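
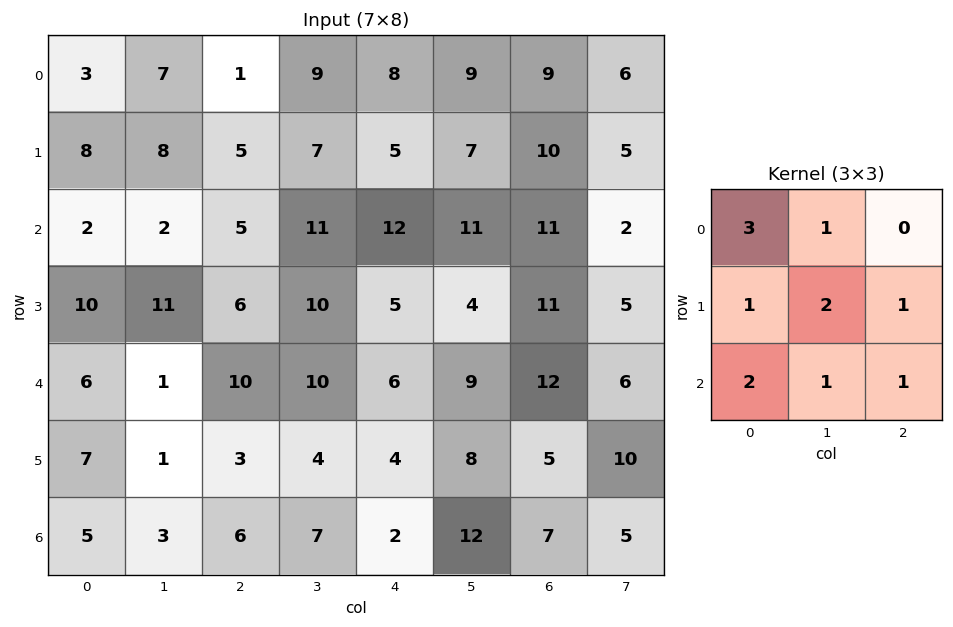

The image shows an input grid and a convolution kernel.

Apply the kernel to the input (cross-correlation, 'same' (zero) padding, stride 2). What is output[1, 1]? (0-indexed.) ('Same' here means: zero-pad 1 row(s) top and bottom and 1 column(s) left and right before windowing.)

The receptive field on the zero-padded input at this output position is [8 5 7 / 2 5 11 / 11 6 10]. Elementwise product with the kernel and sum: 8·3 + 5·1 + 2·1 + 5·2 + 11·1 + 11·2 + 6·1 + 10·1.

90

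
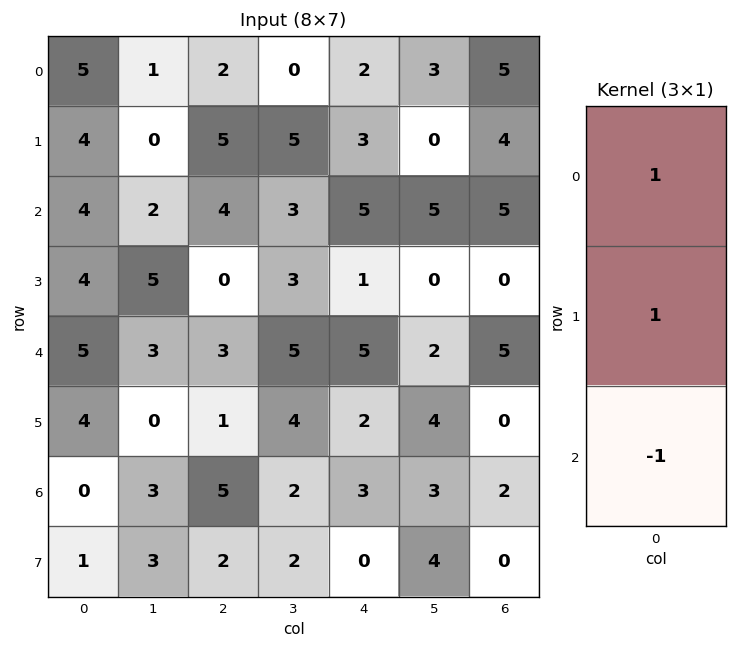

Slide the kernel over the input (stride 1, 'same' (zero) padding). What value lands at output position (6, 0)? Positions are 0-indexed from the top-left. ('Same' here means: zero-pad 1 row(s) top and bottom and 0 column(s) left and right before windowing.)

3

The receptive field on the zero-padded input at this output position is [4 / 0 / 1]. Elementwise product with the kernel and sum: 4·1 + 0·1 + 1·-1.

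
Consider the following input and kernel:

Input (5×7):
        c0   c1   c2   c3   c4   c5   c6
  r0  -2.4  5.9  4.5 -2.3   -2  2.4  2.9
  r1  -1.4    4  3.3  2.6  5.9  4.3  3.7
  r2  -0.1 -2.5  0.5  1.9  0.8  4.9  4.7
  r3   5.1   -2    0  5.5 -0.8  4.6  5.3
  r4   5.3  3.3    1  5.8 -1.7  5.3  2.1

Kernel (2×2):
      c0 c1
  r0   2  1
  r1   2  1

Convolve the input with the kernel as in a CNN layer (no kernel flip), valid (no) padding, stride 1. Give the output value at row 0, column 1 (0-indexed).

The receptive field on the input at this output position is [5.9 4.5 / 4 3.3]. Elementwise product with the kernel and sum: 5.9·2 + 4.5·1 + 4·2 + 3.3·1.

27.6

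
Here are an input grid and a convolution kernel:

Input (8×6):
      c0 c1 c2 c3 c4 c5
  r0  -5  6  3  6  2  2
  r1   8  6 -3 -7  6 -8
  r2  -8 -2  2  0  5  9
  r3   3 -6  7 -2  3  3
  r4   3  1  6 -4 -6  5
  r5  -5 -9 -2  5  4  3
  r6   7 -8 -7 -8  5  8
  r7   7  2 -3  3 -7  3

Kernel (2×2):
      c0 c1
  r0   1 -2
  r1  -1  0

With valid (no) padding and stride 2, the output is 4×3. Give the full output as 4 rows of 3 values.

-25 -6 -8
-7 -5 -16
6 16 -20
16 12 -4

Output[0,0]: The receptive field on the input at this output position is [-5 6 / 8 6]. Elementwise product with the kernel and sum: -5·1 + 6·-2 + 8·-1.
Output[0,1]: The receptive field on the input at this output position is [3 6 / -3 -7]. Elementwise product with the kernel and sum: 3·1 + 6·-2 + -3·-1.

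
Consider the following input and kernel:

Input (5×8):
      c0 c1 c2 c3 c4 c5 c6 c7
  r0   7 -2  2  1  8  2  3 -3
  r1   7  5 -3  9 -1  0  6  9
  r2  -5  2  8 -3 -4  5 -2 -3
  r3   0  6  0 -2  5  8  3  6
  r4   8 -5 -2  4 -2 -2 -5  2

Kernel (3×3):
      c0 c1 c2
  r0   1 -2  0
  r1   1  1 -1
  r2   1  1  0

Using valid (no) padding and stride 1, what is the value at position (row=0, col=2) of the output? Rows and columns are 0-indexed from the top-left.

12

The receptive field on the input at this output position is [2 1 8 / -3 9 -1 / 8 -3 -4]. Elementwise product with the kernel and sum: 2·1 + 1·-2 + -3·1 + 9·1 + -1·-1 + 8·1 + -3·1.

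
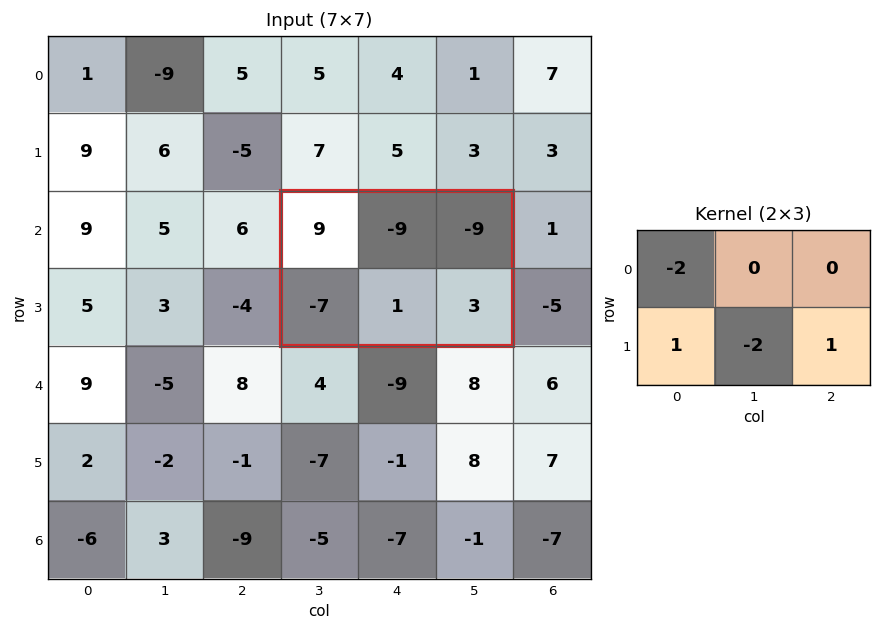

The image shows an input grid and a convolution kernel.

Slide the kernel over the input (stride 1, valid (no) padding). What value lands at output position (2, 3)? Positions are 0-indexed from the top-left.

-24

The receptive field on the input at this output position is [9 -9 -9 / -7 1 3]. Elementwise product with the kernel and sum: 9·-2 + -7·1 + 1·-2 + 3·1.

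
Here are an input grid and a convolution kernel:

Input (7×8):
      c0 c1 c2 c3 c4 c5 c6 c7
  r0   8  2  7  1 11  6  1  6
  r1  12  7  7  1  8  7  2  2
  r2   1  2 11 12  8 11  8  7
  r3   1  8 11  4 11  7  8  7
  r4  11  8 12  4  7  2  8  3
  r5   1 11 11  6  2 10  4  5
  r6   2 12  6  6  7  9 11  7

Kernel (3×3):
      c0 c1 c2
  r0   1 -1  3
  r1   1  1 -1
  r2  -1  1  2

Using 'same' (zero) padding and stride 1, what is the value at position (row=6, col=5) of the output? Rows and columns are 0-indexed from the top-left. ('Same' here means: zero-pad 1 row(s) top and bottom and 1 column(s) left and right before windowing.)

9

The receptive field on the zero-padded input at this output position is [2 10 4 / 7 9 11 / 0 0 0]. Elementwise product with the kernel and sum: 2·1 + 10·-1 + 4·3 + 7·1 + 9·1 + 11·-1 + 0·-1 + 0·1 + 0·2.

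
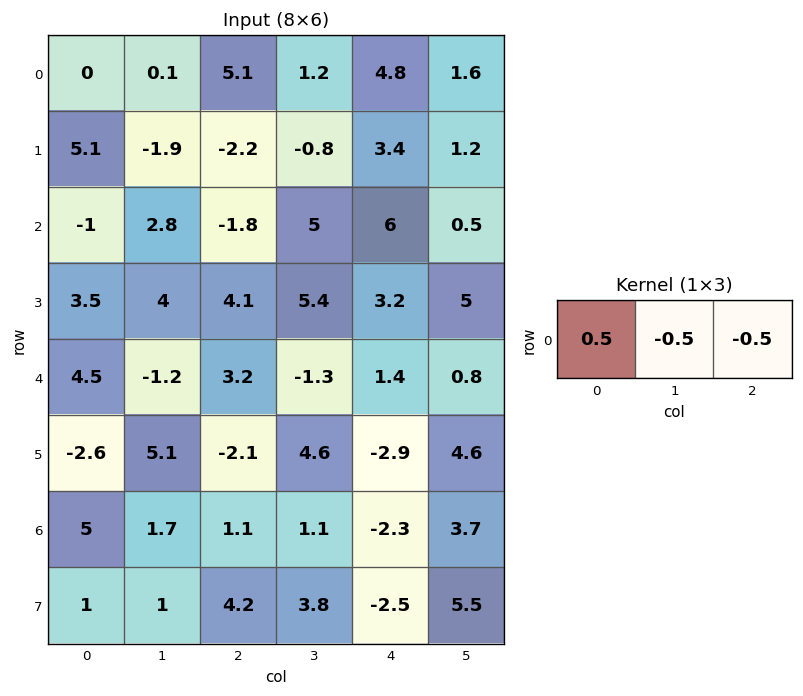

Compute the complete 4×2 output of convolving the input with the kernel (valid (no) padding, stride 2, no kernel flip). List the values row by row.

Output[0,0]: The receptive field on the input at this output position is [0 0.1 5.1]. Elementwise product with the kernel and sum: 0·0.5 + 0.1·-0.5 + 5.1·-0.5.
Output[0,1]: The receptive field on the input at this output position is [5.1 1.2 4.8]. Elementwise product with the kernel and sum: 5.1·0.5 + 1.2·-0.5 + 4.8·-0.5.

-2.6 -0.45
-1 -6.4
1.25 1.55
1.1 1.15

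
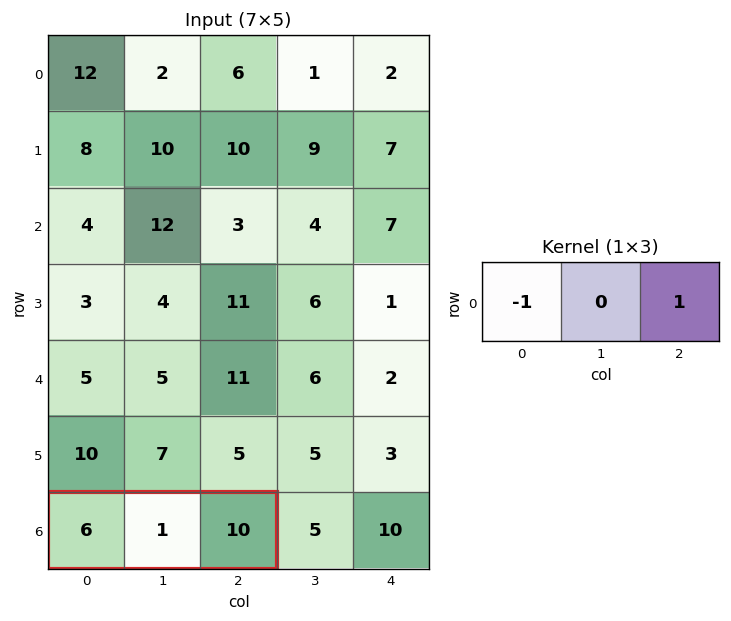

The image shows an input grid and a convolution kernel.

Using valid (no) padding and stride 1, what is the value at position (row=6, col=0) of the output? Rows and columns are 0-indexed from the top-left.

The receptive field on the input at this output position is [6 1 10]. Elementwise product with the kernel and sum: 6·-1 + 10·1.

4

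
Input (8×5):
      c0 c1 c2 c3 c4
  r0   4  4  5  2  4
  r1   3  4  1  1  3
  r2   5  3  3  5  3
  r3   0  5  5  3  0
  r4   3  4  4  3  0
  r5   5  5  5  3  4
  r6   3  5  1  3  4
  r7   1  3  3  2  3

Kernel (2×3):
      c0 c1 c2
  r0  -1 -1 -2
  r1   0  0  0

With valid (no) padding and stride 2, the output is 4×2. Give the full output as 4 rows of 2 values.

Output[0,0]: The receptive field on the input at this output position is [4 4 5 / 3 4 1]. Elementwise product with the kernel and sum: 4·-1 + 4·-1 + 5·-2.

-18 -15
-14 -14
-15 -7
-10 -12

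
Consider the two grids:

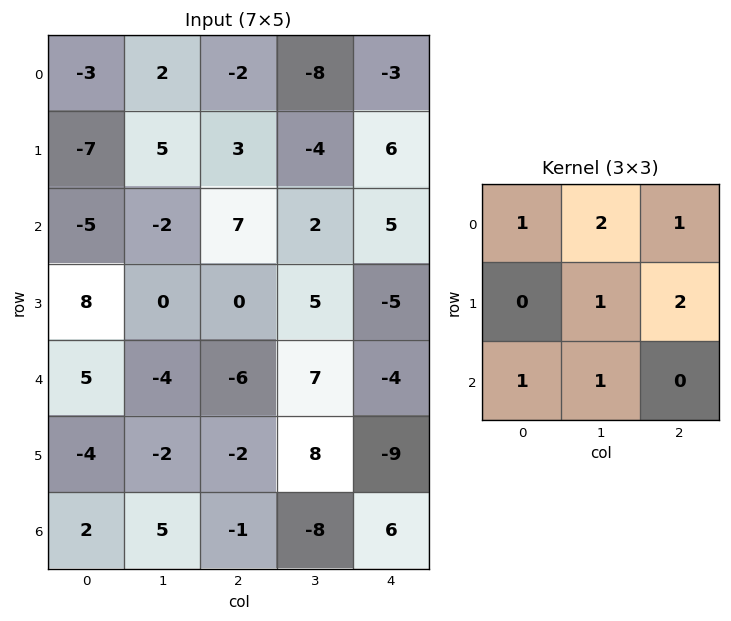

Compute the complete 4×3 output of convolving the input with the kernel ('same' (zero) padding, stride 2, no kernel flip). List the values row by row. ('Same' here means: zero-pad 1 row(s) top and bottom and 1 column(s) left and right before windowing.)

-6 -10 -1
-10 18 13
9 9 -10
2 -15 -4

Output[0,0]: The receptive field on the zero-padded input at this output position is [0 0 0 / 0 -3 2 / 0 -7 5]. Elementwise product with the kernel and sum: 0·1 + 0·2 + 0·1 + -3·1 + 2·2 + 0·1 + -7·1.
Output[0,1]: The receptive field on the zero-padded input at this output position is [0 0 0 / 2 -2 -8 / 5 3 -4]. Elementwise product with the kernel and sum: 0·1 + 0·2 + 0·1 + -2·1 + -8·2 + 5·1 + 3·1.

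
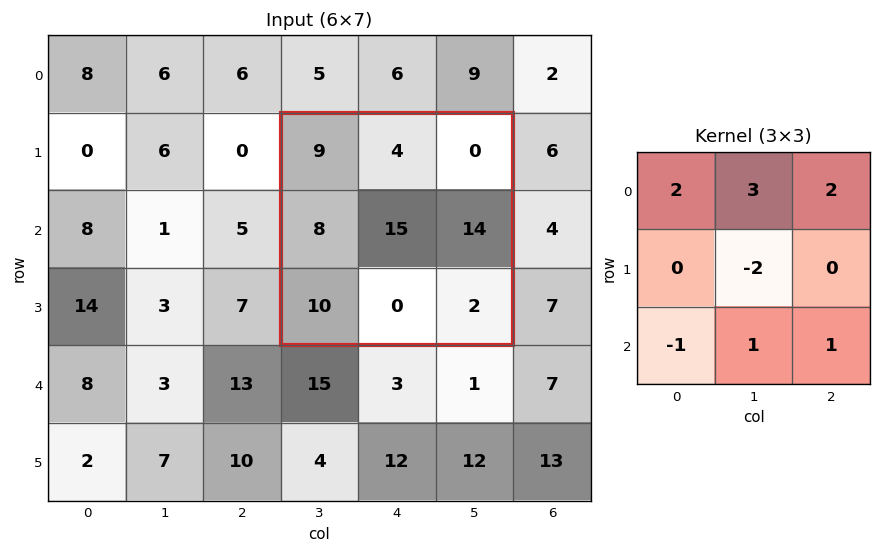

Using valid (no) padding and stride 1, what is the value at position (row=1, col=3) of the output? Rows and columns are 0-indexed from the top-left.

-8

The receptive field on the input at this output position is [9 4 0 / 8 15 14 / 10 0 2]. Elementwise product with the kernel and sum: 9·2 + 4·3 + 0·2 + 15·-2 + 10·-1 + 0·1 + 2·1.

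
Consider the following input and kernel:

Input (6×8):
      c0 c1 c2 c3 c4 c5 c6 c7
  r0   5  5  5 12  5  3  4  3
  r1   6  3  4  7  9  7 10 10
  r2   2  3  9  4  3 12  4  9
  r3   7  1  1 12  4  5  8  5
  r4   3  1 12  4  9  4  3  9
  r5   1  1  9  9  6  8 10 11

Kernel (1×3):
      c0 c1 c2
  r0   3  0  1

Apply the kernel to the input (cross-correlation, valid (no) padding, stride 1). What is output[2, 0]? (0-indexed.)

15

The receptive field on the input at this output position is [2 3 9]. Elementwise product with the kernel and sum: 2·3 + 9·1.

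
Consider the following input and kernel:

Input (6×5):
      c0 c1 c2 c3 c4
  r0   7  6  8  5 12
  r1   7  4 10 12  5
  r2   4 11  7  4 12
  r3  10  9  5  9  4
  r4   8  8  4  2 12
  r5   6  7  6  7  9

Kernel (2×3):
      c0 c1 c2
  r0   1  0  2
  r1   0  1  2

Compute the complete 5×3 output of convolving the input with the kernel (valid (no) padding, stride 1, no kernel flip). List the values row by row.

47 50 54
52 43 48
37 42 48
36 35 39
35 32 53

Output[0,0]: The receptive field on the input at this output position is [7 6 8 / 7 4 10]. Elementwise product with the kernel and sum: 7·1 + 8·2 + 4·1 + 10·2.
Output[0,1]: The receptive field on the input at this output position is [6 8 5 / 4 10 12]. Elementwise product with the kernel and sum: 6·1 + 5·2 + 10·1 + 12·2.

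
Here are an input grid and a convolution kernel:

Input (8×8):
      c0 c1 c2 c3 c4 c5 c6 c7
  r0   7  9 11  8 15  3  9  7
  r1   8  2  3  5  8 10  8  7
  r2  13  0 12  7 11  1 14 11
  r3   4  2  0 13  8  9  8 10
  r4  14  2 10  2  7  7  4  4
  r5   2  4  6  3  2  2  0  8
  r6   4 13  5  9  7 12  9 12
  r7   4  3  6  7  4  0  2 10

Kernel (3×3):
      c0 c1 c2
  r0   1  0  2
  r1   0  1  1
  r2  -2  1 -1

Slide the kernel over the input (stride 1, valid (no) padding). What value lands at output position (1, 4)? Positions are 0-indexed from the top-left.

The receptive field on the input at this output position is [8 10 8 / 11 1 14 / 8 9 8]. Elementwise product with the kernel and sum: 8·1 + 8·2 + 1·1 + 14·1 + 8·-2 + 9·1 + 8·-1.

24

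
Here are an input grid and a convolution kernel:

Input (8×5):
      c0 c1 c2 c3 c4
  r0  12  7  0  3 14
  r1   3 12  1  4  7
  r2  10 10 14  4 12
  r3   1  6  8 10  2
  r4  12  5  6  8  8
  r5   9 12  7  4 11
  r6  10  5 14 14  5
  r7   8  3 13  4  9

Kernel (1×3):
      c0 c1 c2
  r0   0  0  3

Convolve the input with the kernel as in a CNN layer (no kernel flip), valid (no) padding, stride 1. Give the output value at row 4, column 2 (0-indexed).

The receptive field on the input at this output position is [6 8 8]. Elementwise product with the kernel and sum: 8·3.

24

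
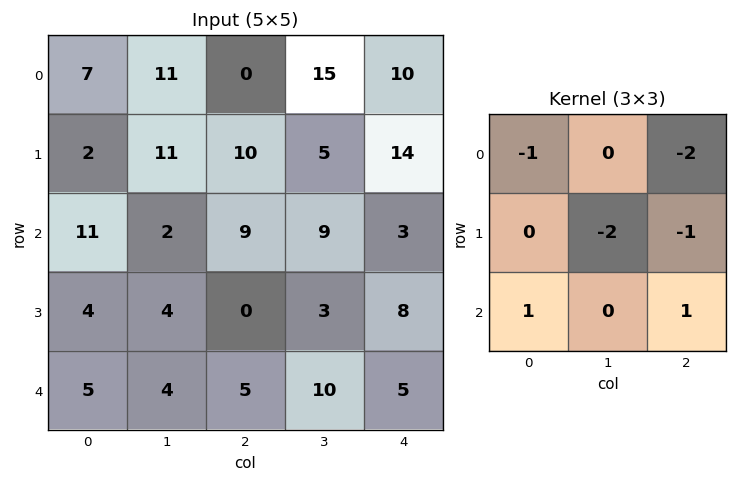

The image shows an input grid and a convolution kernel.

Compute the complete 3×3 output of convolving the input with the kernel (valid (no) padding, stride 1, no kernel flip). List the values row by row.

-19 -55 -32
-31 -41 -51
-27 -9 -19

Output[0,0]: The receptive field on the input at this output position is [7 11 0 / 2 11 10 / 11 2 9]. Elementwise product with the kernel and sum: 7·-1 + 0·-2 + 11·-2 + 10·-1 + 11·1 + 9·1.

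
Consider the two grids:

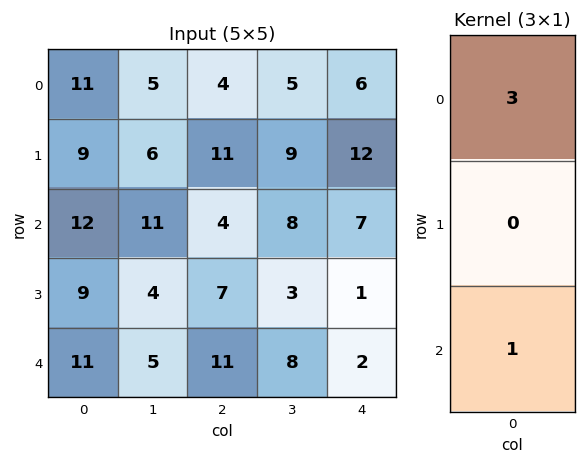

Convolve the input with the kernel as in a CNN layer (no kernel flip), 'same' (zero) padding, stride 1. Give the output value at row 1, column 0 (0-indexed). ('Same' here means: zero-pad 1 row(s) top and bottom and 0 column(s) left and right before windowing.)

45

The receptive field on the zero-padded input at this output position is [11 / 9 / 12]. Elementwise product with the kernel and sum: 11·3 + 12·1.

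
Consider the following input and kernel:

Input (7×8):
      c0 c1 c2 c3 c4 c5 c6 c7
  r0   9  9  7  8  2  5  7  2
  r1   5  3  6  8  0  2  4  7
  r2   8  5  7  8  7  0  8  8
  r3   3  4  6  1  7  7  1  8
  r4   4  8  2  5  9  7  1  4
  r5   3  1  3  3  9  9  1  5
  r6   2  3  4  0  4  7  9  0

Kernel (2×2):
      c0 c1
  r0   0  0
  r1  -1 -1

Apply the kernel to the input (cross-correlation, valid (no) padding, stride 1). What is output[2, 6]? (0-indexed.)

-9

The receptive field on the input at this output position is [8 8 / 1 8]. Elementwise product with the kernel and sum: 1·-1 + 8·-1.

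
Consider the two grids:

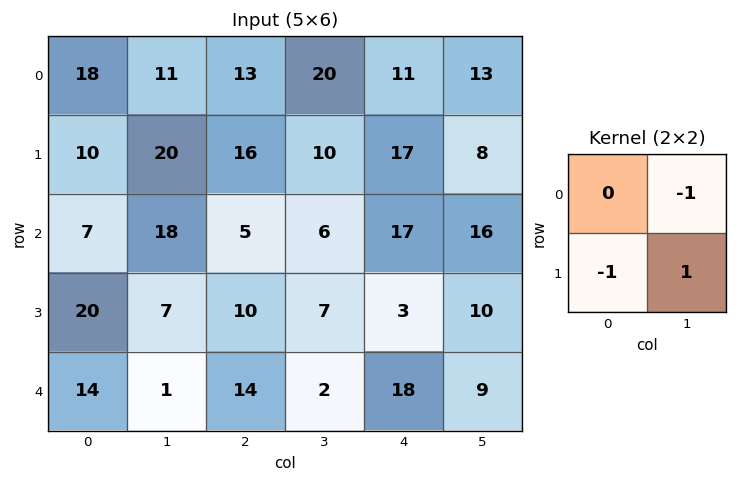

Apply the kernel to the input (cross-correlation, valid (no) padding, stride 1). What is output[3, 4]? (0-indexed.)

-19

The receptive field on the input at this output position is [3 10 / 18 9]. Elementwise product with the kernel and sum: 10·-1 + 18·-1 + 9·1.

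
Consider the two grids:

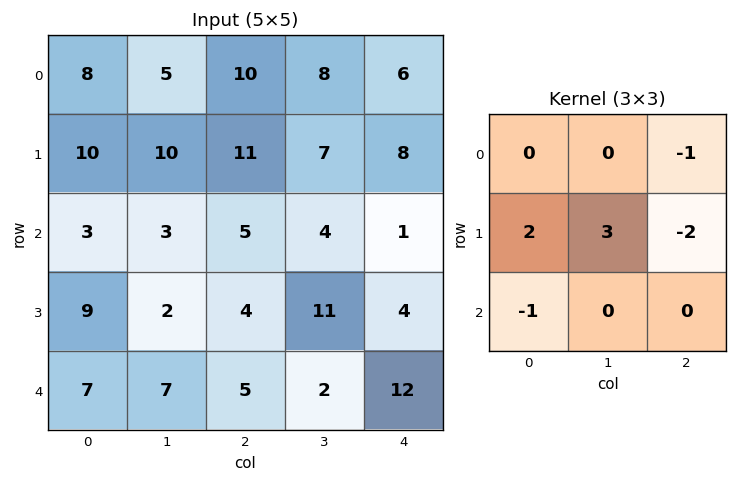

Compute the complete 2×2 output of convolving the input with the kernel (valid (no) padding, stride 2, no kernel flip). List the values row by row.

Output[0,0]: The receptive field on the input at this output position is [8 5 10 / 10 10 11 / 3 3 5]. Elementwise product with the kernel and sum: 10·-1 + 10·2 + 10·3 + 11·-2 + 3·-1.
Output[0,1]: The receptive field on the input at this output position is [10 8 6 / 11 7 8 / 5 4 1]. Elementwise product with the kernel and sum: 6·-1 + 11·2 + 7·3 + 8·-2 + 5·-1.

15 16
4 27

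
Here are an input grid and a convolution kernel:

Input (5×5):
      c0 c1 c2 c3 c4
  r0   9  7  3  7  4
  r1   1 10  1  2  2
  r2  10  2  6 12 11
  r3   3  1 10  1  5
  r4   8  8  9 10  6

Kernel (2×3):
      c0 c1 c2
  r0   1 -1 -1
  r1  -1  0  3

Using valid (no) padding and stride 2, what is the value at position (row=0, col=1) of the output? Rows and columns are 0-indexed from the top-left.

The receptive field on the input at this output position is [3 7 4 / 1 2 2]. Elementwise product with the kernel and sum: 3·1 + 7·-1 + 4·-1 + 1·-1 + 2·3.

-3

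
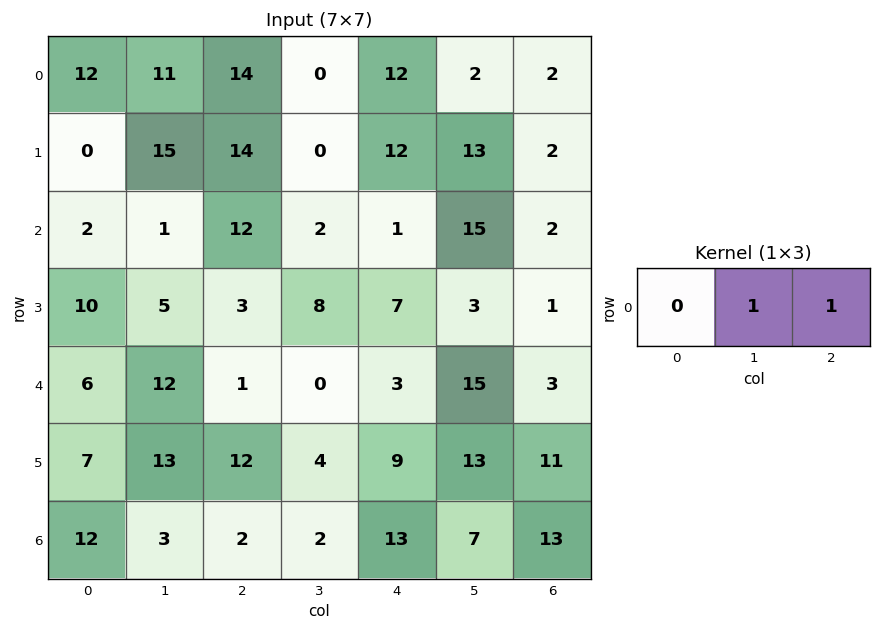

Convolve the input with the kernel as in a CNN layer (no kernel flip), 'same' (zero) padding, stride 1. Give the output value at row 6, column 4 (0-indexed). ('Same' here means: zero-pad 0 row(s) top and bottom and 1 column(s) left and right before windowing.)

The receptive field on the zero-padded input at this output position is [2 13 7]. Elementwise product with the kernel and sum: 13·1 + 7·1.

20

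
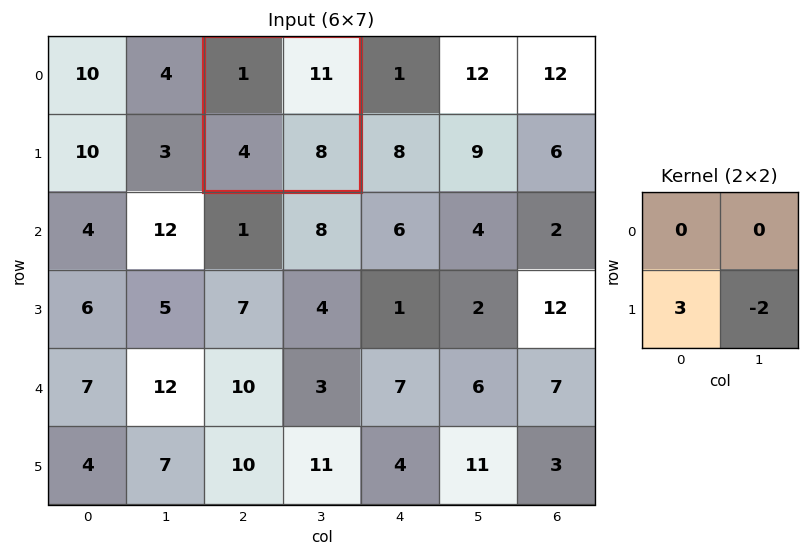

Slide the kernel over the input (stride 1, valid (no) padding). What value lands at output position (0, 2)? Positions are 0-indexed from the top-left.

-4

The receptive field on the input at this output position is [1 11 / 4 8]. Elementwise product with the kernel and sum: 4·3 + 8·-2.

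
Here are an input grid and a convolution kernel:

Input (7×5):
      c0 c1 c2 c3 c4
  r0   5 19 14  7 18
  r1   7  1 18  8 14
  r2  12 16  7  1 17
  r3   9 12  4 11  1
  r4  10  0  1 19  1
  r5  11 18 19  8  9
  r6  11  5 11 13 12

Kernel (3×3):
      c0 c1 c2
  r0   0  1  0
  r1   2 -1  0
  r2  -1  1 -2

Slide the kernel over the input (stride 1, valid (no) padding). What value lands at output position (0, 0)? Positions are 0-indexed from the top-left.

The receptive field on the input at this output position is [5 19 14 / 7 1 18 / 12 16 7]. Elementwise product with the kernel and sum: 19·1 + 7·2 + 1·-1 + 12·-1 + 16·1 + 7·-2.

22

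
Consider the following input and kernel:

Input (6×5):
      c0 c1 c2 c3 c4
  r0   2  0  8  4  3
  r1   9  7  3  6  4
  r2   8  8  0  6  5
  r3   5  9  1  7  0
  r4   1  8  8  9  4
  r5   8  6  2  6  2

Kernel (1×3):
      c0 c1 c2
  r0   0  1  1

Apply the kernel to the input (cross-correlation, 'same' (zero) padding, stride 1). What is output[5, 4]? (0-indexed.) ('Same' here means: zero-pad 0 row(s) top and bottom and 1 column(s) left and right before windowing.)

The receptive field on the zero-padded input at this output position is [6 2 0]. Elementwise product with the kernel and sum: 2·1 + 0·1.

2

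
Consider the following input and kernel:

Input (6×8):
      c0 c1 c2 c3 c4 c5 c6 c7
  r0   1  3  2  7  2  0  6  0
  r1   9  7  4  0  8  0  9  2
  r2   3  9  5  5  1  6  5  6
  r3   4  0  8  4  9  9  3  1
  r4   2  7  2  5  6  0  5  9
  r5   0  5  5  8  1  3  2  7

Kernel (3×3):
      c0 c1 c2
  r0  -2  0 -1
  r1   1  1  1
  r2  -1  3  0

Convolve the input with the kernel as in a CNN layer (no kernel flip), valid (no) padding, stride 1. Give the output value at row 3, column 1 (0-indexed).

The receptive field on the input at this output position is [0 8 4 / 7 2 5 / 5 5 8]. Elementwise product with the kernel and sum: 0·-2 + 4·-1 + 7·1 + 2·1 + 5·1 + 5·-1 + 5·3.

20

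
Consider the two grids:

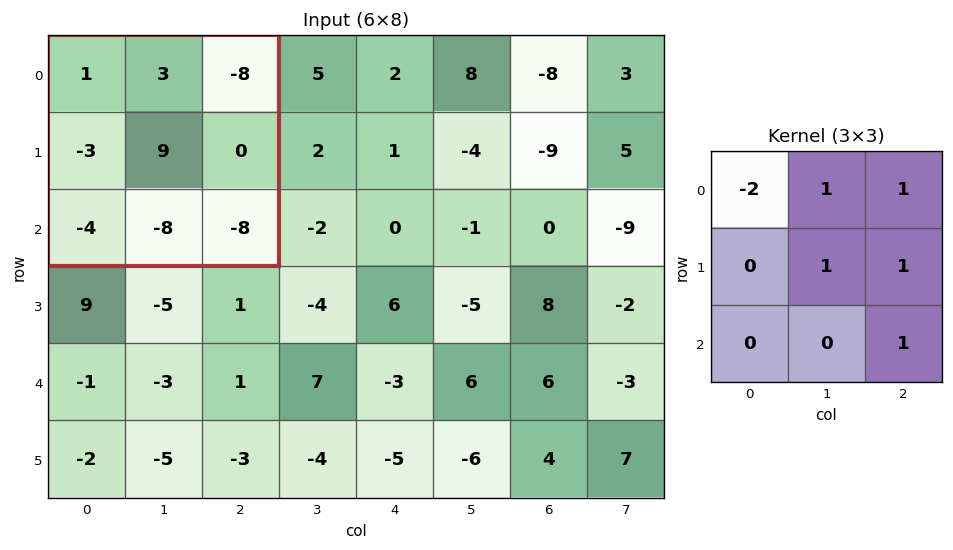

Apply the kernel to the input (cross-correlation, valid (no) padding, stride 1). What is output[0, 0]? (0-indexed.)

The receptive field on the input at this output position is [1 3 -8 / -3 9 0 / -4 -8 -8]. Elementwise product with the kernel and sum: 1·-2 + 3·1 + -8·1 + 9·1 + 0·1 + -8·1.

-6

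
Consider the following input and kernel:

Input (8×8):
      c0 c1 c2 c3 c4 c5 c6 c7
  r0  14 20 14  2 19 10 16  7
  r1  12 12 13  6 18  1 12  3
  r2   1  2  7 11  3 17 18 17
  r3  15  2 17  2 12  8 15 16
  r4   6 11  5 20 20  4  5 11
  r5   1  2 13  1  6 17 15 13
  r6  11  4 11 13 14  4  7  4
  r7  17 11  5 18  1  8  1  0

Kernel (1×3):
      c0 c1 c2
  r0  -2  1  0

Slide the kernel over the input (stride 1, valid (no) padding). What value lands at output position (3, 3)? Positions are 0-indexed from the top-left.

8

The receptive field on the input at this output position is [2 12 8]. Elementwise product with the kernel and sum: 2·-2 + 12·1.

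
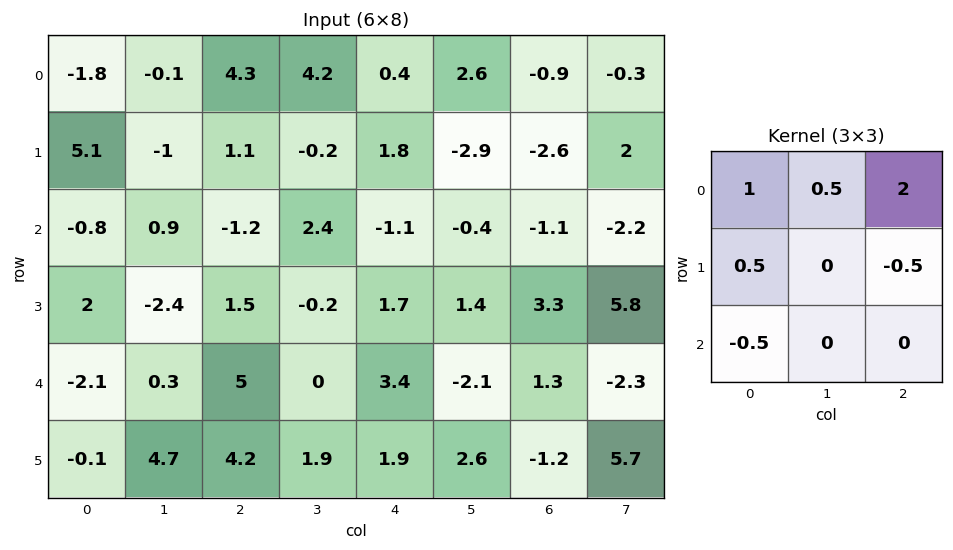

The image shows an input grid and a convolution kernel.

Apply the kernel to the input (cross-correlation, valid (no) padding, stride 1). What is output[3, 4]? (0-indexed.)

9.1

The receptive field on the input at this output position is [1.7 1.4 3.3 / 3.4 -2.1 1.3 / 1.9 2.6 -1.2]. Elementwise product with the kernel and sum: 1.7·1 + 1.4·0.5 + 3.3·2 + 3.4·0.5 + 1.3·-0.5 + 1.9·-0.5.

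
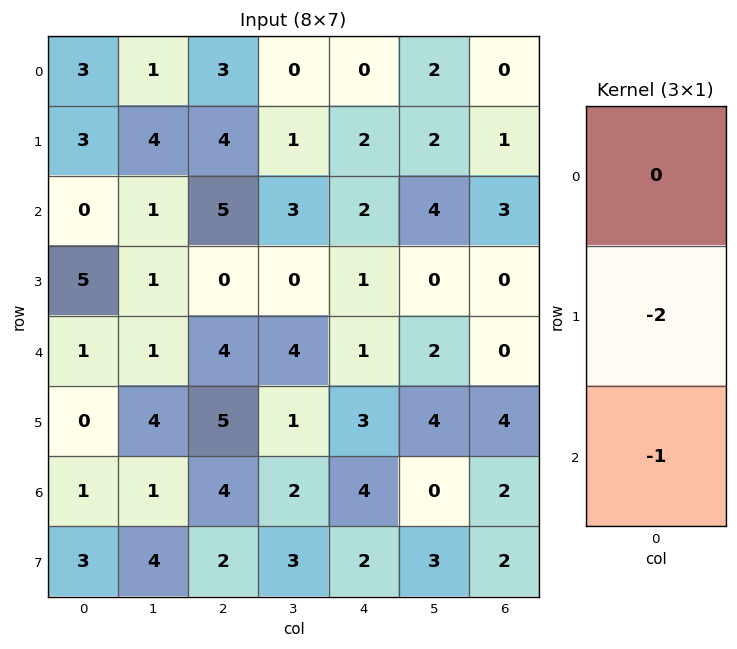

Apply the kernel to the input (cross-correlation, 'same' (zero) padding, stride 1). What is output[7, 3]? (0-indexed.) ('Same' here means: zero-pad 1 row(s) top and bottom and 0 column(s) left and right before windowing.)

The receptive field on the zero-padded input at this output position is [2 / 3 / 0]. Elementwise product with the kernel and sum: 3·-2 + 0·-1.

-6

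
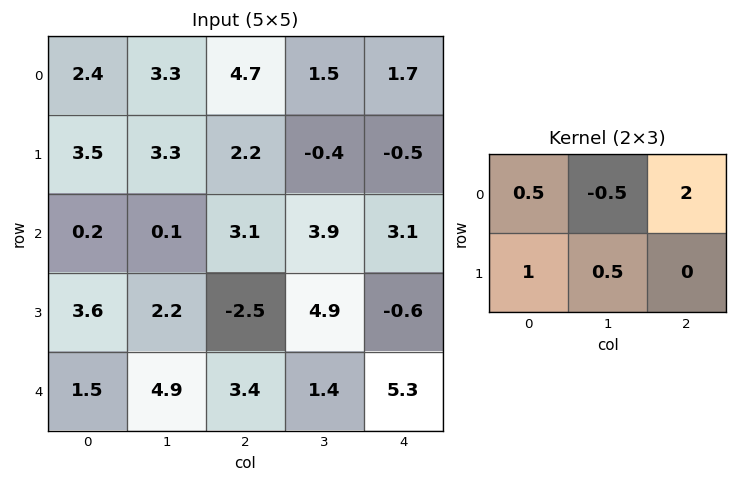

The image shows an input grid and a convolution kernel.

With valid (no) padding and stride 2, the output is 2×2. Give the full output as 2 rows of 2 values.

Output[0,0]: The receptive field on the input at this output position is [2.4 3.3 4.7 / 3.5 3.3 2.2]. Elementwise product with the kernel and sum: 2.4·0.5 + 3.3·-0.5 + 4.7·2 + 3.5·1 + 3.3·0.5.
Output[0,1]: The receptive field on the input at this output position is [4.7 1.5 1.7 / 2.2 -0.4 -0.5]. Elementwise product with the kernel and sum: 4.7·0.5 + 1.5·-0.5 + 1.7·2 + 2.2·1 + -0.4·0.5.

14.1 7
10.95 5.75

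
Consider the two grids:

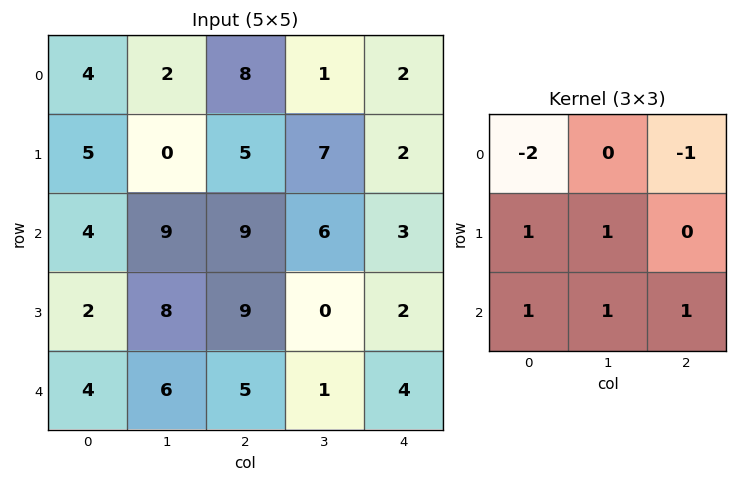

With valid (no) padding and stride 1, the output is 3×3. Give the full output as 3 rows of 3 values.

11 24 12
17 28 14
8 5 -2

Output[0,0]: The receptive field on the input at this output position is [4 2 8 / 5 0 5 / 4 9 9]. Elementwise product with the kernel and sum: 4·-2 + 8·-1 + 5·1 + 0·1 + 4·1 + 9·1 + 9·1.
Output[0,1]: The receptive field on the input at this output position is [2 8 1 / 0 5 7 / 9 9 6]. Elementwise product with the kernel and sum: 2·-2 + 1·-1 + 0·1 + 5·1 + 9·1 + 9·1 + 6·1.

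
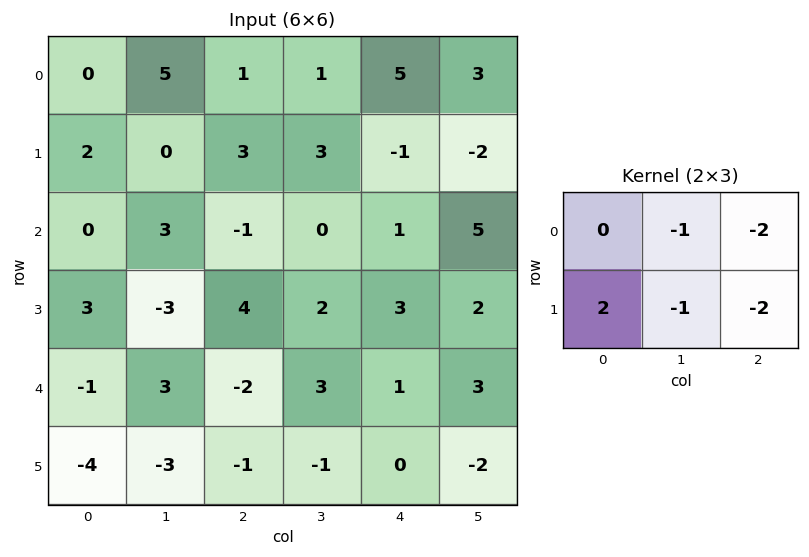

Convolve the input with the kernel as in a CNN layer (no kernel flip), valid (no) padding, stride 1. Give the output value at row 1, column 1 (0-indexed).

-2

The receptive field on the input at this output position is [0 3 3 / 3 -1 0]. Elementwise product with the kernel and sum: 3·-1 + 3·-2 + 3·2 + -1·-1 + 0·-2.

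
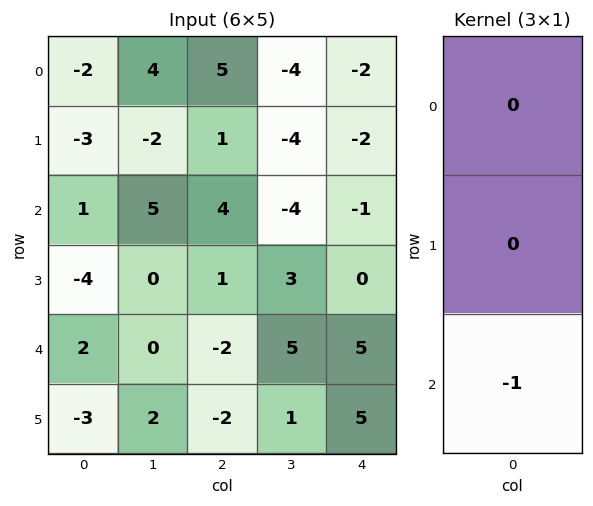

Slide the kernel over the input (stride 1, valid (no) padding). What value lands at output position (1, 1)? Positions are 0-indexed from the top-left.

0

The receptive field on the input at this output position is [-2 / 5 / 0]. Elementwise product with the kernel and sum: 0·-1.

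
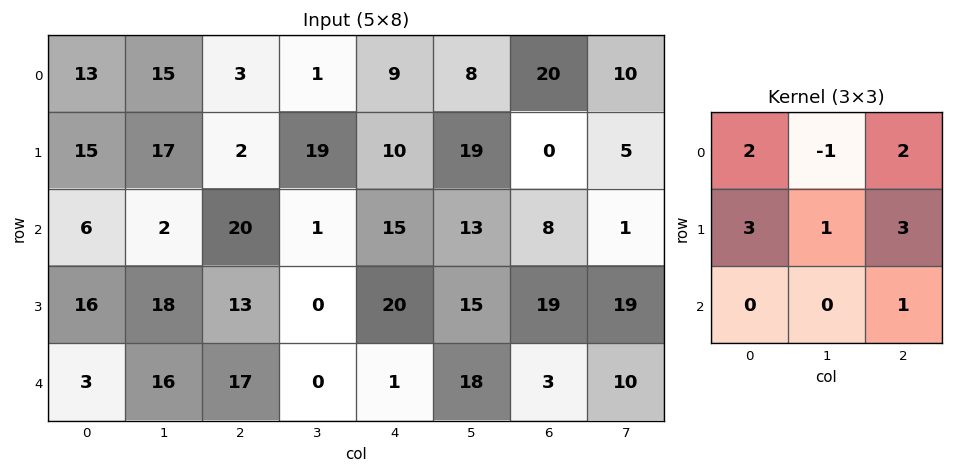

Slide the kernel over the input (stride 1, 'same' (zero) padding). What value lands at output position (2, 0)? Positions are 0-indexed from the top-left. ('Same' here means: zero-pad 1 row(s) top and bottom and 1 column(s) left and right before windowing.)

The receptive field on the zero-padded input at this output position is [0 15 17 / 0 6 2 / 0 16 18]. Elementwise product with the kernel and sum: 0·2 + 15·-1 + 17·2 + 0·3 + 6·1 + 2·3 + 18·1.

49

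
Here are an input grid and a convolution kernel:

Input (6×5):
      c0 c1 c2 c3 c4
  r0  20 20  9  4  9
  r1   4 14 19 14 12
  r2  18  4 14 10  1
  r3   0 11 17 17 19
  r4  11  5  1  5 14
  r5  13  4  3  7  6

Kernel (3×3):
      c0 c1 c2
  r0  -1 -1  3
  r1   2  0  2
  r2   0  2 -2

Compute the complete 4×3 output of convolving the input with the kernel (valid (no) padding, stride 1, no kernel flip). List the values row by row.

13 47 94
91 37 29
62 60 33
66 35 55

Output[0,0]: The receptive field on the input at this output position is [20 20 9 / 4 14 19 / 18 4 14]. Elementwise product with the kernel and sum: 20·-1 + 20·-1 + 9·3 + 4·2 + 19·2 + 4·2 + 14·-2.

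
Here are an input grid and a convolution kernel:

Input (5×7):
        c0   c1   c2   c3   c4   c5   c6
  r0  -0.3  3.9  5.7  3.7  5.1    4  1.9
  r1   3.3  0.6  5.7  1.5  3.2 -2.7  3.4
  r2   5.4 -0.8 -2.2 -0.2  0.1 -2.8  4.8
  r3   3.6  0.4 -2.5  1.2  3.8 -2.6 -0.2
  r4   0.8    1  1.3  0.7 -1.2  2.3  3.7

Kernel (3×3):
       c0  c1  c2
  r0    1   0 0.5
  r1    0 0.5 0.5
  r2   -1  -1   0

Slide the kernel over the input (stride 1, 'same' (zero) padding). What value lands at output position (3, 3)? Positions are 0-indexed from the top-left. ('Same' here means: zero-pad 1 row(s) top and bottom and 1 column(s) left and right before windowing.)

The receptive field on the zero-padded input at this output position is [-2.2 -0.2 0.1 / -2.5 1.2 3.8 / 1.3 0.7 -1.2]. Elementwise product with the kernel and sum: -2.2·1 + 0.1·0.5 + 1.2·0.5 + 3.8·0.5 + 1.3·-1 + 0.7·-1.

-1.65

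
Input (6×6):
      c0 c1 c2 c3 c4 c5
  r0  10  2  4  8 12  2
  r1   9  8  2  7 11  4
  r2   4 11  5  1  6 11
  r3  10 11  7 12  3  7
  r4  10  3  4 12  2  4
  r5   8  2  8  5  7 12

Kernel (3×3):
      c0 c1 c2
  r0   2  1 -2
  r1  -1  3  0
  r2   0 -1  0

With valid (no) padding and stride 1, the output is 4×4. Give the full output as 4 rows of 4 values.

Output[0,0]: The receptive field on the input at this output position is [10 2 4 / 9 8 2 / 4 11 5]. Elementwise product with the kernel and sum: 10·2 + 2·1 + 4·-2 + 9·-1 + 8·3 + 11·-1.

18 -15 10 44
40 1 -25 31
29 31 16 -19
14 6 47 0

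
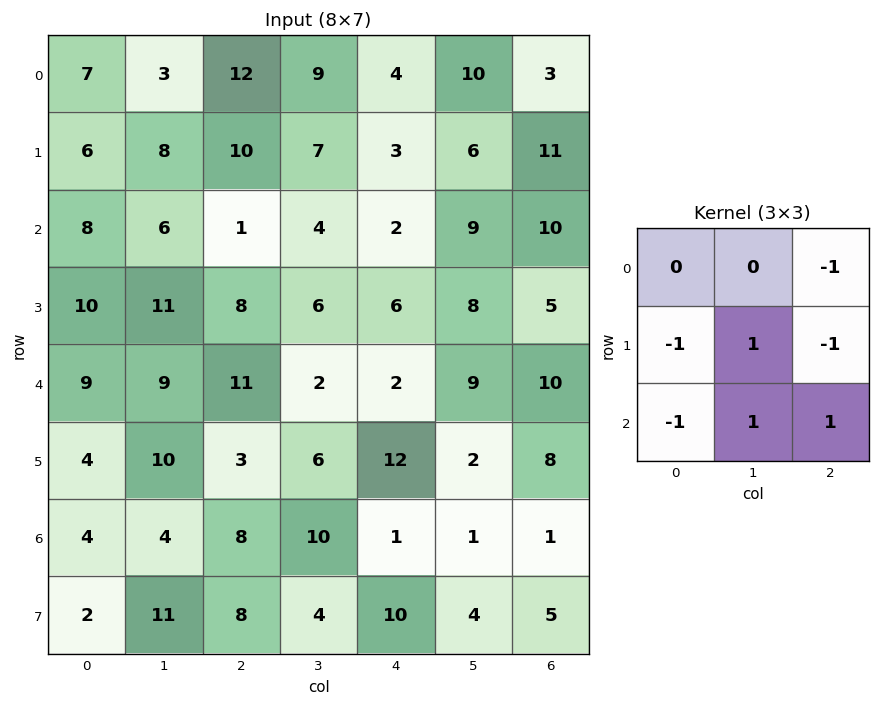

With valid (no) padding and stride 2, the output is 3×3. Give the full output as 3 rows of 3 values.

-21 -5 6
3 -17 4
0 -8 -27

Output[0,0]: The receptive field on the input at this output position is [7 3 12 / 6 8 10 / 8 6 1]. Elementwise product with the kernel and sum: 12·-1 + 6·-1 + 8·1 + 10·-1 + 8·-1 + 6·1 + 1·1.
Output[0,1]: The receptive field on the input at this output position is [12 9 4 / 10 7 3 / 1 4 2]. Elementwise product with the kernel and sum: 4·-1 + 10·-1 + 7·1 + 3·-1 + 1·-1 + 4·1 + 2·1.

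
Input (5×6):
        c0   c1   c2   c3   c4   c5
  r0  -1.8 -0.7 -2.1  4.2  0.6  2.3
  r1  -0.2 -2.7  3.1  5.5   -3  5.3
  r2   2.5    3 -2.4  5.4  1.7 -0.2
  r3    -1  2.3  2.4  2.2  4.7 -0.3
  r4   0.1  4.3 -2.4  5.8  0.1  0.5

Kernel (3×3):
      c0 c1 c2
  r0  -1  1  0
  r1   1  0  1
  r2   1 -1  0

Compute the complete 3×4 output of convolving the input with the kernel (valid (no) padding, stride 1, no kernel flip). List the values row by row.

3.5 6.8 -1.4 10.9
-5.7 14.1 1.9 -5.8
-2.3 5.8 6.7 3.9

Output[0,0]: The receptive field on the input at this output position is [-1.8 -0.7 -2.1 / -0.2 -2.7 3.1 / 2.5 3 -2.4]. Elementwise product with the kernel and sum: -1.8·-1 + -0.7·1 + -0.2·1 + 3.1·1 + 2.5·1 + 3·-1.
Output[0,1]: The receptive field on the input at this output position is [-0.7 -2.1 4.2 / -2.7 3.1 5.5 / 3 -2.4 5.4]. Elementwise product with the kernel and sum: -0.7·-1 + -2.1·1 + -2.7·1 + 5.5·1 + 3·1 + -2.4·-1.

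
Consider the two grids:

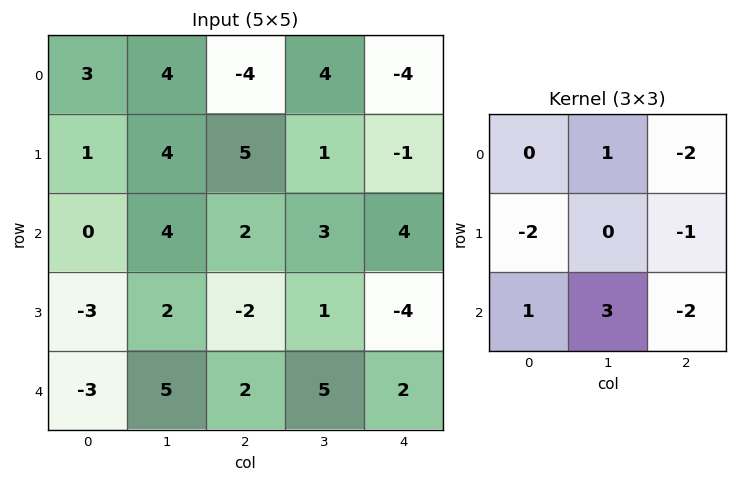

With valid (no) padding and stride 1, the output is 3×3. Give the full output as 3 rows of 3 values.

13 -17 6
-1 -14 4
16 -8 16

Output[0,0]: The receptive field on the input at this output position is [3 4 -4 / 1 4 5 / 0 4 2]. Elementwise product with the kernel and sum: 4·1 + -4·-2 + 1·-2 + 5·-1 + 0·1 + 4·3 + 2·-2.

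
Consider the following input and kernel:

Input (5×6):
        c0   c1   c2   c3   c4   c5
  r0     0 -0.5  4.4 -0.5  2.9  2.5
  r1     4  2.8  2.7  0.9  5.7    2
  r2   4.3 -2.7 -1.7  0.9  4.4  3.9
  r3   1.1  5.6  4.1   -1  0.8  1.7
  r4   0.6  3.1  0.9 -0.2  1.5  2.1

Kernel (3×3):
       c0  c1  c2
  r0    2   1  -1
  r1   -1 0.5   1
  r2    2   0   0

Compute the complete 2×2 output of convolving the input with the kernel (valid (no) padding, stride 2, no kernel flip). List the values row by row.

Output[0,0]: The receptive field on the input at this output position is [0 -0.5 4.4 / 4 2.8 2.7 / 4.3 -2.7 -1.7]. Elementwise product with the kernel and sum: 0·2 + -0.5·1 + 4.4·-1 + 4·-1 + 2.8·0.5 + 2.7·1 + 4.3·2.
Output[0,1]: The receptive field on the input at this output position is [4.4 -0.5 2.9 / 2.7 0.9 5.7 / -1.7 0.9 4.4]. Elementwise product with the kernel and sum: 4.4·2 + -0.5·1 + 2.9·-1 + 2.7·-1 + 0.9·0.5 + 5.7·1 + -1.7·2.

3.8 5.45
14.6 -8.9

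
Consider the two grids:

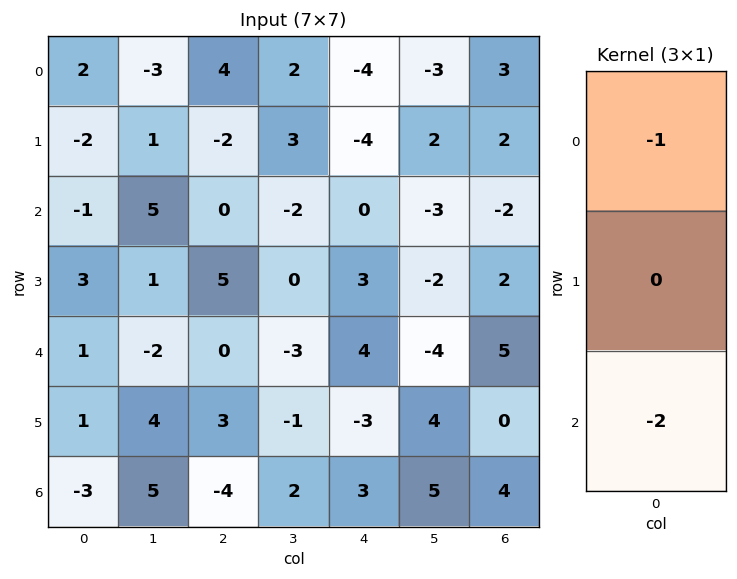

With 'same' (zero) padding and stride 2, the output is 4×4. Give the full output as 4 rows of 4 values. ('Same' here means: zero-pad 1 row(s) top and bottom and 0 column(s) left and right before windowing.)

4 4 8 -4
-4 -8 -2 -6
-5 -11 3 -2
-1 -3 3 0

Output[0,0]: The receptive field on the zero-padded input at this output position is [0 / 2 / -2]. Elementwise product with the kernel and sum: 0·-1 + -2·-2.
Output[0,1]: The receptive field on the zero-padded input at this output position is [0 / 4 / -2]. Elementwise product with the kernel and sum: 0·-1 + -2·-2.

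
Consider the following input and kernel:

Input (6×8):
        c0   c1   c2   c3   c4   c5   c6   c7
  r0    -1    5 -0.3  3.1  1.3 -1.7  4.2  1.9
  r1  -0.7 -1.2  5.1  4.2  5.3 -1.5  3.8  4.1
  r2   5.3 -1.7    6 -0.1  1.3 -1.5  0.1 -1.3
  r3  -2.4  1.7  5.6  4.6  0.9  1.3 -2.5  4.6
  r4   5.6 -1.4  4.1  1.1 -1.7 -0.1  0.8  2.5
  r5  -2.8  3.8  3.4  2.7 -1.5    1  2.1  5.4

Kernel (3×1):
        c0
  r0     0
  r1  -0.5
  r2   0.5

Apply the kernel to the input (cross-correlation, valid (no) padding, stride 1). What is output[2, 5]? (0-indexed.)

The receptive field on the input at this output position is [-1.5 / 1.3 / -0.1]. Elementwise product with the kernel and sum: 1.3·-0.5 + -0.1·0.5.

-0.7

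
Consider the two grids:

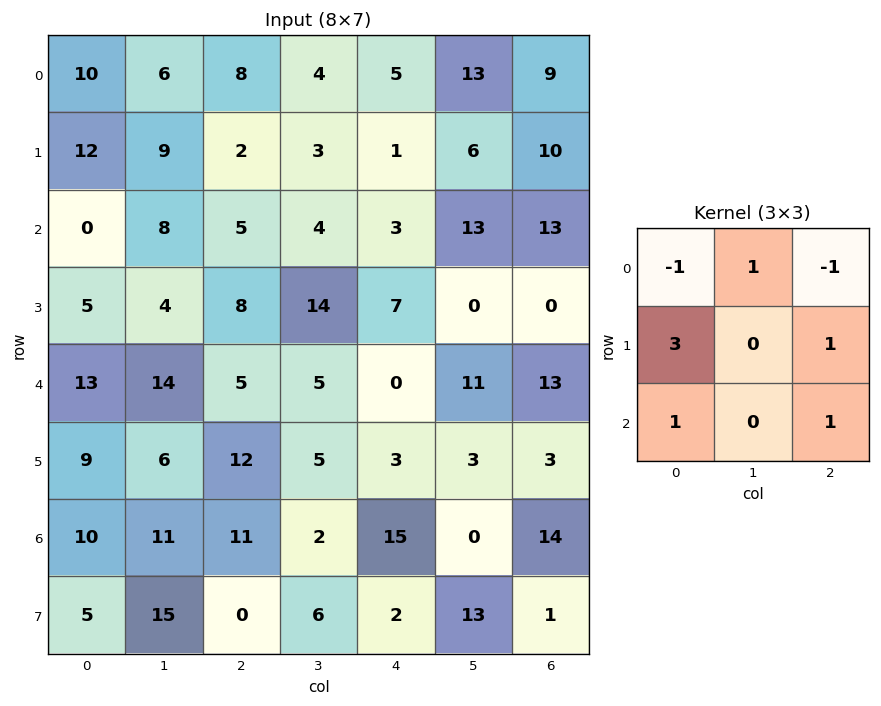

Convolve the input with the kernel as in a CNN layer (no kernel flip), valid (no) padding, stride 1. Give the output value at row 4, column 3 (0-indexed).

The receptive field on the input at this output position is [5 0 11 / 5 3 3 / 2 15 0]. Elementwise product with the kernel and sum: 5·-1 + 0·1 + 11·-1 + 5·3 + 3·1 + 2·1 + 0·1.

4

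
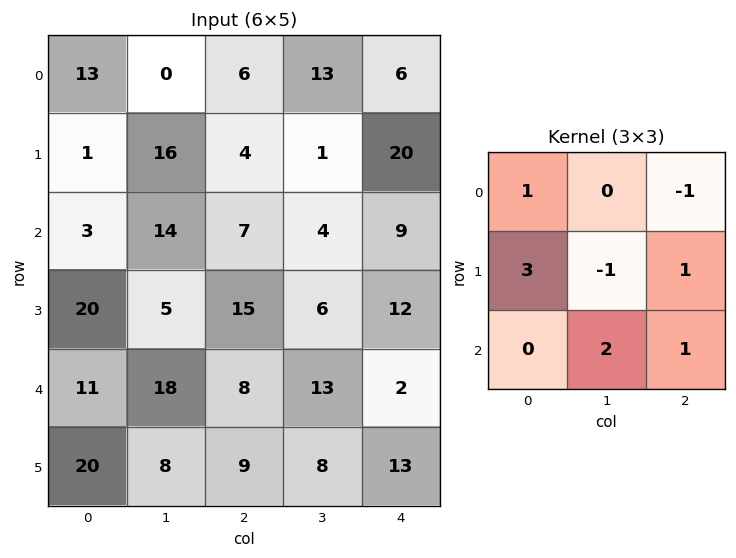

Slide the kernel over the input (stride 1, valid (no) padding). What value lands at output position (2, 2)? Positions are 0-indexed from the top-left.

The receptive field on the input at this output position is [7 4 9 / 15 6 12 / 8 13 2]. Elementwise product with the kernel and sum: 7·1 + 9·-1 + 15·3 + 6·-1 + 12·1 + 13·2 + 2·1.

77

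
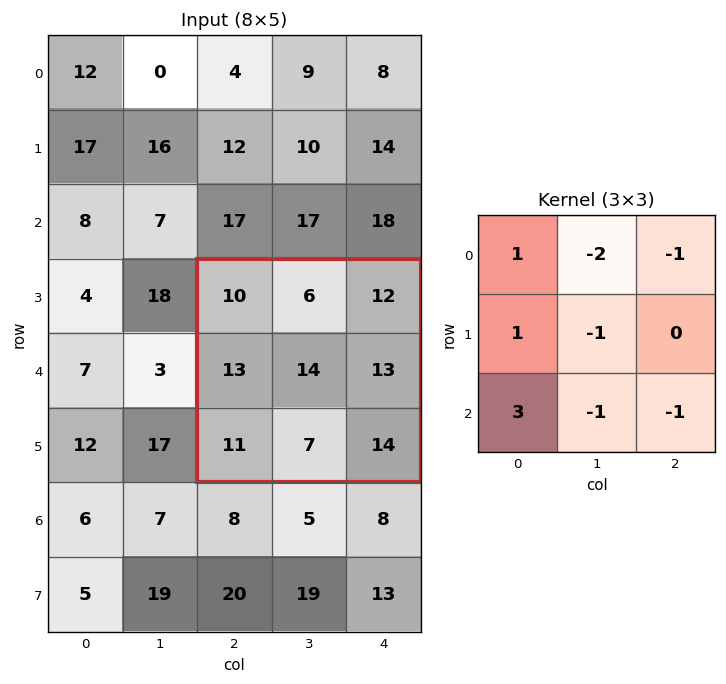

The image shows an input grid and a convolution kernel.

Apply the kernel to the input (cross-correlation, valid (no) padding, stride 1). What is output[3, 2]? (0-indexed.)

-3

The receptive field on the input at this output position is [10 6 12 / 13 14 13 / 11 7 14]. Elementwise product with the kernel and sum: 10·1 + 6·-2 + 12·-1 + 13·1 + 14·-1 + 11·3 + 7·-1 + 14·-1.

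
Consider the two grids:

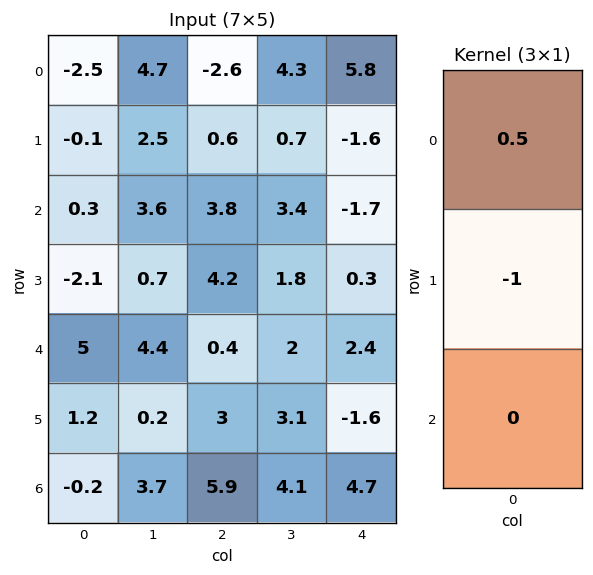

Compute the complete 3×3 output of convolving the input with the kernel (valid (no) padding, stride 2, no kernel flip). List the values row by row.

Output[0,0]: The receptive field on the input at this output position is [-2.5 / -0.1 / 0.3]. Elementwise product with the kernel and sum: -2.5·0.5 + -0.1·-1.

-1.15 -1.9 4.5
2.25 -2.3 -1.15
1.3 -2.8 2.8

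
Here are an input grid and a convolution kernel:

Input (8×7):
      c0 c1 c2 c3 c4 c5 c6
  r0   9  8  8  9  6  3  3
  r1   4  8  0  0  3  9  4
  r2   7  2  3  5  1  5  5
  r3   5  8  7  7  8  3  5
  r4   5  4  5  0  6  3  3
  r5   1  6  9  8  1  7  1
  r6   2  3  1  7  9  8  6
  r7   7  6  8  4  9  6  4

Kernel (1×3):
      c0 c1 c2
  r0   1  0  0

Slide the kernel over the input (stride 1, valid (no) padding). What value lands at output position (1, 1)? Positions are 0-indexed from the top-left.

The receptive field on the input at this output position is [8 0 0]. Elementwise product with the kernel and sum: 8·1.

8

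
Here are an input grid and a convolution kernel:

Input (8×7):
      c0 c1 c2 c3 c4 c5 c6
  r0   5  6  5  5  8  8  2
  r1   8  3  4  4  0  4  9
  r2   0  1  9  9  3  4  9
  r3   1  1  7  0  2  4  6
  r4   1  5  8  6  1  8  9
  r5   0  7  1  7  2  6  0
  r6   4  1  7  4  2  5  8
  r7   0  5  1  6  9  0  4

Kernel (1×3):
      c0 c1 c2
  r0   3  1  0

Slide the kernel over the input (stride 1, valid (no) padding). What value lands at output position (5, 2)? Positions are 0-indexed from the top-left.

10

The receptive field on the input at this output position is [1 7 2]. Elementwise product with the kernel and sum: 1·3 + 7·1.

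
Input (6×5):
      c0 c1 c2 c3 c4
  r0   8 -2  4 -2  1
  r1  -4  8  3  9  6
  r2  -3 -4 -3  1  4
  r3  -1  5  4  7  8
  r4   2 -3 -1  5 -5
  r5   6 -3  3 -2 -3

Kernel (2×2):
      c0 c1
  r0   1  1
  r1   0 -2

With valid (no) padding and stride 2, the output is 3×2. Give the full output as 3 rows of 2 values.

Output[0,0]: The receptive field on the input at this output position is [8 -2 / -4 8]. Elementwise product with the kernel and sum: 8·1 + -2·1 + 8·-2.

-10 -16
-17 -16
5 8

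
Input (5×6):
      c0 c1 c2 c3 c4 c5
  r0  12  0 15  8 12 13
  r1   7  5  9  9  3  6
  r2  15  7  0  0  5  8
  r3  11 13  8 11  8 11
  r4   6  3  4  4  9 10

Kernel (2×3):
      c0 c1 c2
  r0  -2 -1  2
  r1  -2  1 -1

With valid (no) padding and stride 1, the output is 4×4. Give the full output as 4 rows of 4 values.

Output[0,0]: The receptive field on the input at this output position is [12 0 15 / 7 5 9]. Elementwise product with the kernel and sum: 12·-2 + 0·-1 + 15·2 + 7·-2 + 5·1 + 9·-1.
Output[0,1]: The receptive field on the input at this output position is [0 15 8 / 5 9 9]. Elementwise product with the kernel and sum: 0·-2 + 15·-1 + 8·2 + 5·-2 + 9·1 + 9·-1.

-12 -9 -26 -23
-24 -15 -26 -12
-54 -43 -3 -14
-32 -18 -24 -17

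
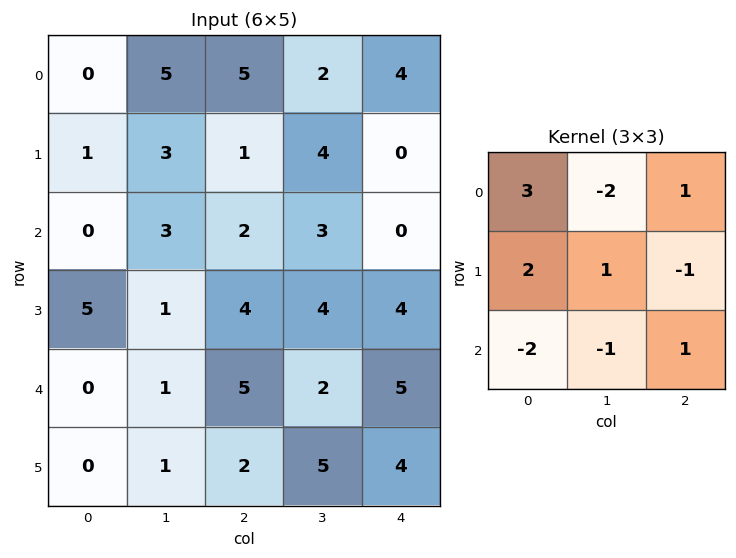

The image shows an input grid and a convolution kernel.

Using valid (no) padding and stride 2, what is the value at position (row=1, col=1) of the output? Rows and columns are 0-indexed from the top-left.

The receptive field on the input at this output position is [2 3 0 / 4 4 4 / 5 2 5]. Elementwise product with the kernel and sum: 2·3 + 3·-2 + 0·1 + 4·2 + 4·1 + 4·-1 + 5·-2 + 2·-1 + 5·1.

1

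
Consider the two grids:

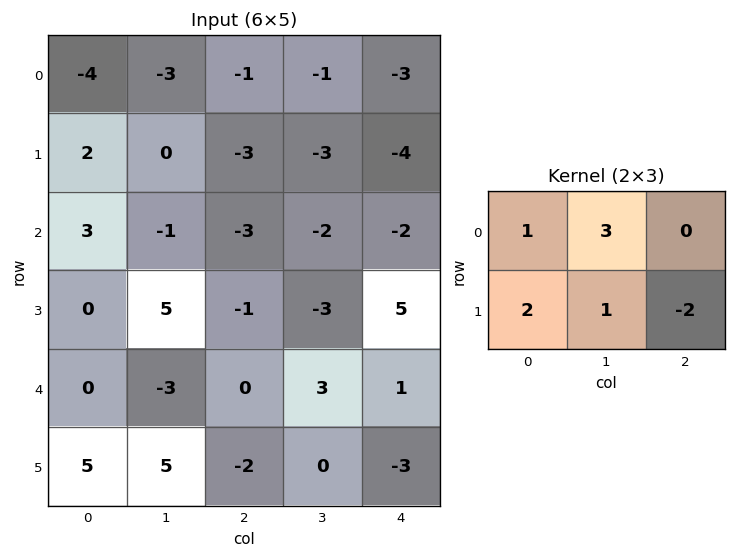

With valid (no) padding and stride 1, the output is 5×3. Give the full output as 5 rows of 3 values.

Output[0,0]: The receptive field on the input at this output position is [-4 -3 -1 / 2 0 -3]. Elementwise product with the kernel and sum: -4·1 + -3·3 + 2·2 + 0·1 + -3·-2.

-3 -3 -5
13 -10 -16
7 5 -24
12 -10 -9
10 5 11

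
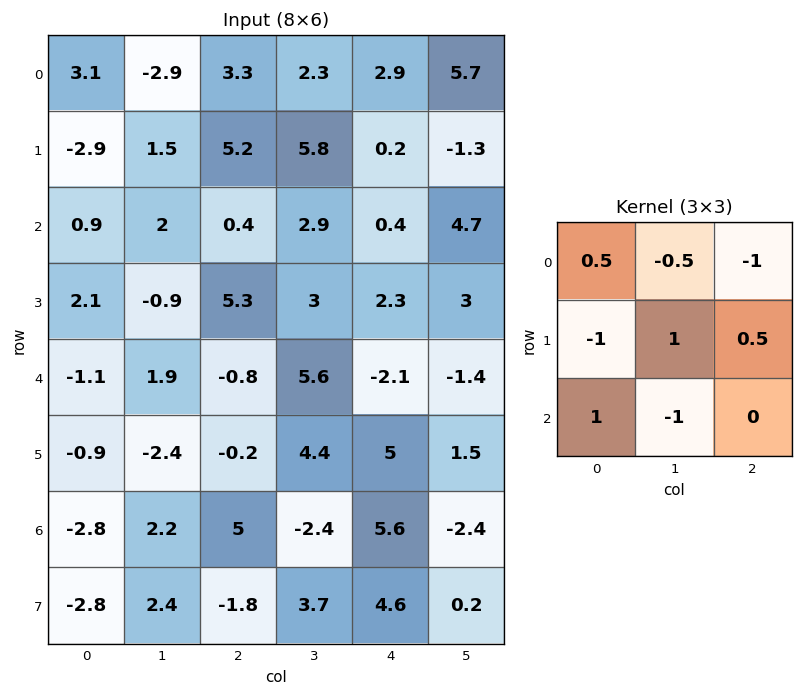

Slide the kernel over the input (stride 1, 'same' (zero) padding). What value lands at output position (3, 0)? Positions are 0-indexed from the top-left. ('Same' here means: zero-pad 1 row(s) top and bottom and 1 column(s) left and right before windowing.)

The receptive field on the zero-padded input at this output position is [0 0.9 2 / 0 2.1 -0.9 / 0 -1.1 1.9]. Elementwise product with the kernel and sum: 0·0.5 + 0.9·-0.5 + 2·-1 + 0·-1 + 2.1·1 + -0.9·0.5 + 0·1 + -1.1·-1.

0.3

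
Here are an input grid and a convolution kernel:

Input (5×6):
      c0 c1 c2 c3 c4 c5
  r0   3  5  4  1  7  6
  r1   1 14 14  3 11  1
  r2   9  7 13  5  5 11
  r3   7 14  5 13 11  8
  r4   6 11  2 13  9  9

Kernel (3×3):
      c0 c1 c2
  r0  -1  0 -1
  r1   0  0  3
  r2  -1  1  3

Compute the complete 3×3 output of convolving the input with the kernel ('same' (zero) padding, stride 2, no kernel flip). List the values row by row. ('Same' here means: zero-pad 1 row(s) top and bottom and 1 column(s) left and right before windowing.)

Output[0,0]: The receptive field on the zero-padded input at this output position is [0 0 0 / 0 3 5 / 0 1 14]. Elementwise product with the kernel and sum: 0·-1 + 0·-1 + 5·3 + 0·-1 + 1·1 + 14·3.
Output[0,1]: The receptive field on the zero-padded input at this output position is [0 0 0 / 5 4 1 / 14 14 3]. Elementwise product with the kernel and sum: 0·-1 + 0·-1 + 1·3 + 14·-1 + 14·1 + 3·3.

58 12 29
56 28 51
19 12 6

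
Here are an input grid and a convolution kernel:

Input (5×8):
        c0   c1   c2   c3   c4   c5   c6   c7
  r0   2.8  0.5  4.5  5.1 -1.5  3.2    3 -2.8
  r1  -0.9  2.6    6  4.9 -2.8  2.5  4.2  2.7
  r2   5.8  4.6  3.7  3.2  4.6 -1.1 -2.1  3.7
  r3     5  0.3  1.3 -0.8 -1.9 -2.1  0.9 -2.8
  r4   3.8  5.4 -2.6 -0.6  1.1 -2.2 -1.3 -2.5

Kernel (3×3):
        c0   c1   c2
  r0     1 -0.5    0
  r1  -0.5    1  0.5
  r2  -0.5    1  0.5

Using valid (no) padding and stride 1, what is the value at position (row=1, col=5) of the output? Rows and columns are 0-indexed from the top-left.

1.25

The receptive field on the input at this output position is [2.5 4.2 2.7 / -1.1 -2.1 3.7 / -2.1 0.9 -2.8]. Elementwise product with the kernel and sum: 2.5·1 + 4.2·-0.5 + -1.1·-0.5 + -2.1·1 + 3.7·0.5 + -2.1·-0.5 + 0.9·1 + -2.8·0.5.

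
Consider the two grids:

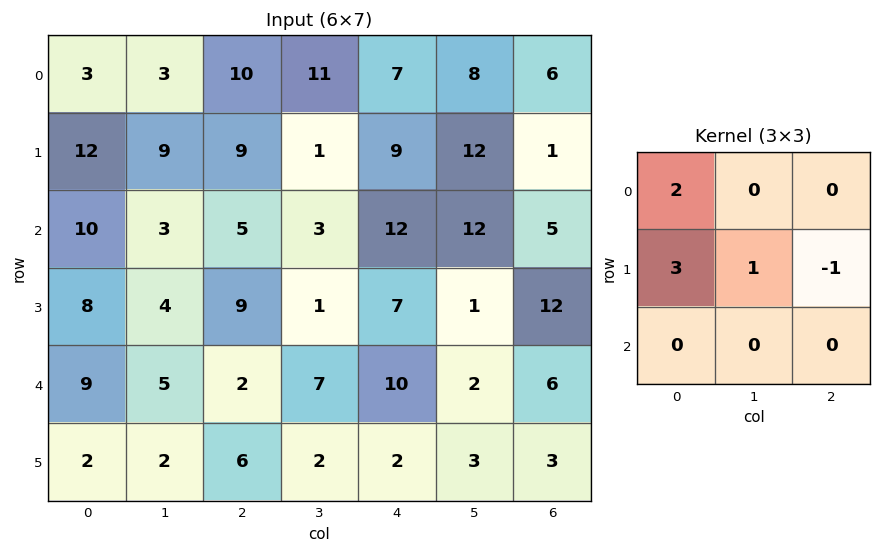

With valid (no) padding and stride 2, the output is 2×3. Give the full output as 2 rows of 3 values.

42 39 52
39 31 34

Output[0,0]: The receptive field on the input at this output position is [3 3 10 / 12 9 9 / 10 3 5]. Elementwise product with the kernel and sum: 3·2 + 12·3 + 9·1 + 9·-1.
Output[0,1]: The receptive field on the input at this output position is [10 11 7 / 9 1 9 / 5 3 12]. Elementwise product with the kernel and sum: 10·2 + 9·3 + 1·1 + 9·-1.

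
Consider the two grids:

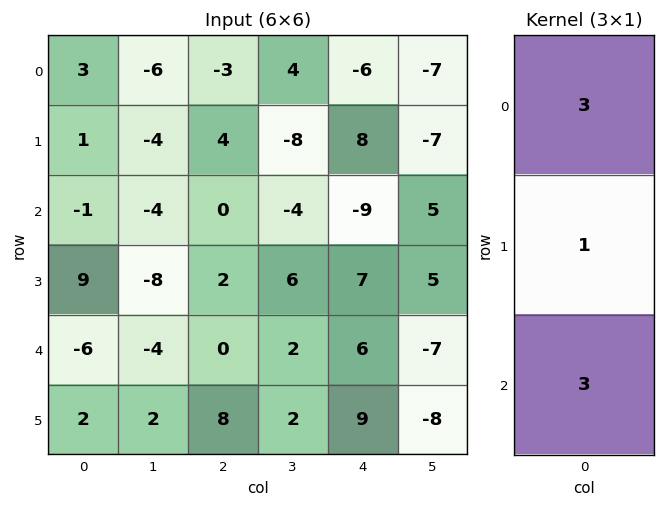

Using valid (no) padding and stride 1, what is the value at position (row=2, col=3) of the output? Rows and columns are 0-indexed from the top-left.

The receptive field on the input at this output position is [-4 / 6 / 2]. Elementwise product with the kernel and sum: -4·3 + 6·1 + 2·3.

0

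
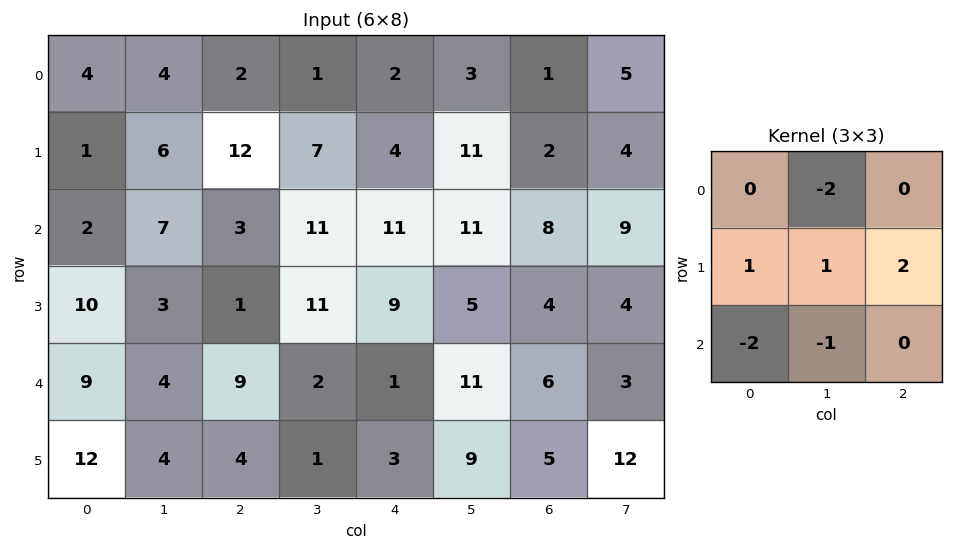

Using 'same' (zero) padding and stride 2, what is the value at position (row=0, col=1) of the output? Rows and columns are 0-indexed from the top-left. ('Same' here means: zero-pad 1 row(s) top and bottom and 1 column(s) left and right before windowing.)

The receptive field on the zero-padded input at this output position is [0 0 0 / 4 2 1 / 6 12 7]. Elementwise product with the kernel and sum: 0·-2 + 4·1 + 2·1 + 1·2 + 6·-2 + 12·-1.

-16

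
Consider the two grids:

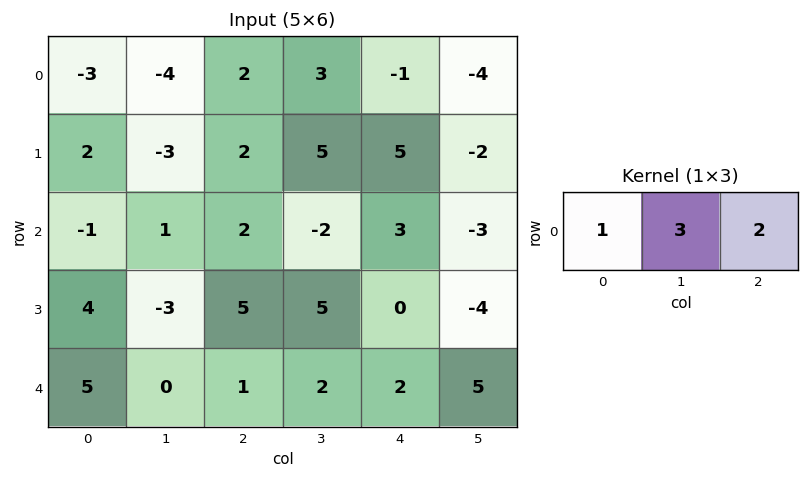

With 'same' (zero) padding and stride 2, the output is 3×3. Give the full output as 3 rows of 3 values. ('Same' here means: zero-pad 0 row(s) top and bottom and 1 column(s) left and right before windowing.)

Output[0,0]: The receptive field on the zero-padded input at this output position is [0 -3 -4]. Elementwise product with the kernel and sum: 0·1 + -3·3 + -4·2.

-17 8 -8
-1 3 1
15 7 18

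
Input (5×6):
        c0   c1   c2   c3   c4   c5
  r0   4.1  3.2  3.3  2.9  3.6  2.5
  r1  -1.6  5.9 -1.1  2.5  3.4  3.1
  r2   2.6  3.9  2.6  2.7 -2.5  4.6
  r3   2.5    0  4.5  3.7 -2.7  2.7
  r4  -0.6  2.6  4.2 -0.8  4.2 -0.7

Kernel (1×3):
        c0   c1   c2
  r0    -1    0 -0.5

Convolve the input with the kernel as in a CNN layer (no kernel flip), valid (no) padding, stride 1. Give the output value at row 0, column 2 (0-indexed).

The receptive field on the input at this output position is [3.3 2.9 3.6]. Elementwise product with the kernel and sum: 3.3·-1 + 3.6·-0.5.

-5.1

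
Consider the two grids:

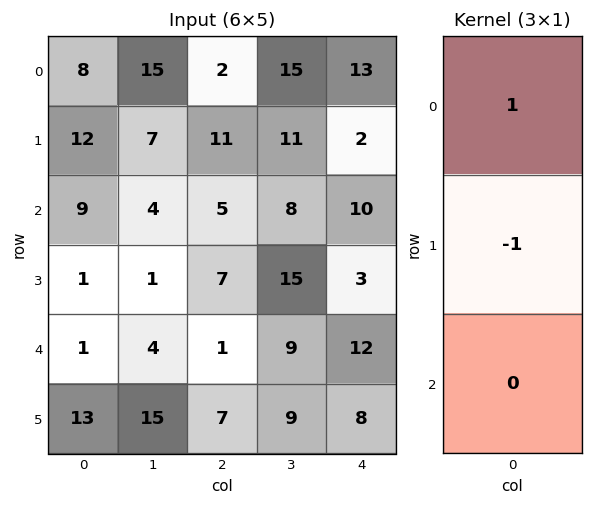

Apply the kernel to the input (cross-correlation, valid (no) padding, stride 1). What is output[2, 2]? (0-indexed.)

-2

The receptive field on the input at this output position is [5 / 7 / 1]. Elementwise product with the kernel and sum: 5·1 + 7·-1.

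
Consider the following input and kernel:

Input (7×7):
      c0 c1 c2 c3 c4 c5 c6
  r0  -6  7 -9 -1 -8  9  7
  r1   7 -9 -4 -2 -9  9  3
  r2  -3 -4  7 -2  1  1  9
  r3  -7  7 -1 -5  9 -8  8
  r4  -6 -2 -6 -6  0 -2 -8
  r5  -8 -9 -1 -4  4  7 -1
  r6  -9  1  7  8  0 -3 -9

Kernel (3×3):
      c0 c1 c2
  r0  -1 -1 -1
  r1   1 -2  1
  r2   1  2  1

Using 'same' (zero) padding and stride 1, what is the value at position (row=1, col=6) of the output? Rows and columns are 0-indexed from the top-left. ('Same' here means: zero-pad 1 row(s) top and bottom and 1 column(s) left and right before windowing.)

6

The receptive field on the zero-padded input at this output position is [9 7 0 / 9 3 0 / 1 9 0]. Elementwise product with the kernel and sum: 9·-1 + 7·-1 + 0·-1 + 9·1 + 3·-2 + 0·1 + 1·1 + 9·2 + 0·1.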